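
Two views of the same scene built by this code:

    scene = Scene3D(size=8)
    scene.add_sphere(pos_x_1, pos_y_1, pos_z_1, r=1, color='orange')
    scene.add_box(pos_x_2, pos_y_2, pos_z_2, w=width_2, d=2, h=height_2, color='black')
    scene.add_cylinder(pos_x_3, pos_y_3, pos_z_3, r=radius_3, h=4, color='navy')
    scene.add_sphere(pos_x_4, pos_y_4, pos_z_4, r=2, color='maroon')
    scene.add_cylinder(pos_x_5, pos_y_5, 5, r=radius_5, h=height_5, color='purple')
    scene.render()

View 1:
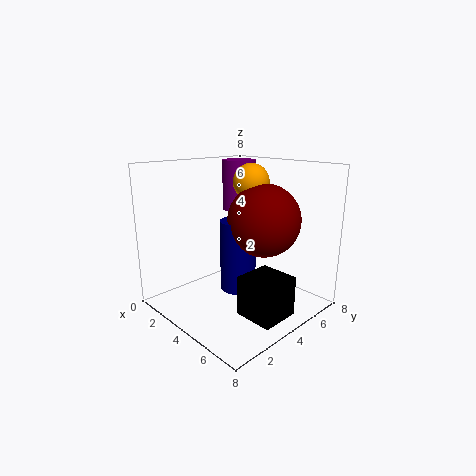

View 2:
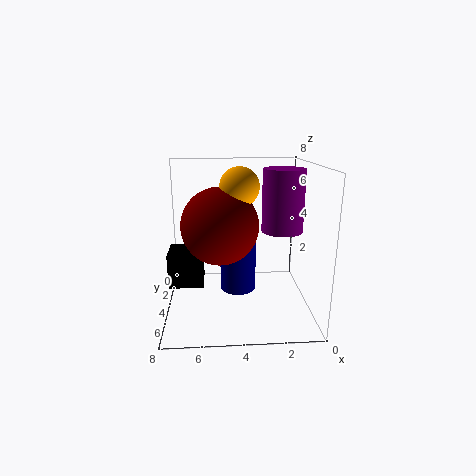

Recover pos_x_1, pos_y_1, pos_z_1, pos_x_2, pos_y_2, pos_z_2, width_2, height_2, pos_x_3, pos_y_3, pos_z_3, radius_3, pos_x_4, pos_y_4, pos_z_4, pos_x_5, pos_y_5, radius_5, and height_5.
pos_x_1 = 4
pos_y_1 = 5
pos_z_1 = 7
pos_x_2 = 6
pos_y_2 = 2
pos_z_2 = 1
width_2 = 2
height_2 = 2
pos_x_3 = 4
pos_y_3 = 4
pos_z_3 = 1
radius_3 = 1
pos_x_4 = 5
pos_y_4 = 5
pos_z_4 = 5
pos_x_5 = 2
pos_y_5 = 6
radius_5 = 1
height_5 = 3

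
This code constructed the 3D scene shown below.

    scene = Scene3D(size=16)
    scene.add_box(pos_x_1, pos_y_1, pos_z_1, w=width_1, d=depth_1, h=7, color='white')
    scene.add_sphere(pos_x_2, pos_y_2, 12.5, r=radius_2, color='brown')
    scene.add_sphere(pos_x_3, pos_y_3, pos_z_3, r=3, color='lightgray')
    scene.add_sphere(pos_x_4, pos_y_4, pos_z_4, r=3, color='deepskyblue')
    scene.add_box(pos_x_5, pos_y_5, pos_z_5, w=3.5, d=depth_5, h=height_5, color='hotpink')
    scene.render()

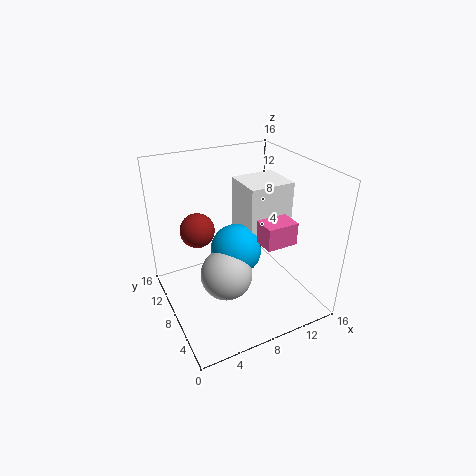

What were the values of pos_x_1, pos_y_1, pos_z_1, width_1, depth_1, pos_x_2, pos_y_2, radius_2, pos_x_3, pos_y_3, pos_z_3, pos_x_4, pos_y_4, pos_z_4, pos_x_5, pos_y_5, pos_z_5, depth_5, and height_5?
pos_x_1 = 10, pos_y_1 = 8.5, pos_z_1 = 6, width_1 = 5.5, depth_1 = 5, pos_x_2 = 2, pos_y_2 = 4, radius_2 = 1.5, pos_x_3 = 6.5, pos_y_3 = 8, pos_z_3 = 3.5, pos_x_4 = 8.5, pos_y_4 = 9.5, pos_z_4 = 5.5, pos_x_5 = 9.5, pos_y_5 = 4, pos_z_5 = 8, depth_5 = 2.5, height_5 = 2.5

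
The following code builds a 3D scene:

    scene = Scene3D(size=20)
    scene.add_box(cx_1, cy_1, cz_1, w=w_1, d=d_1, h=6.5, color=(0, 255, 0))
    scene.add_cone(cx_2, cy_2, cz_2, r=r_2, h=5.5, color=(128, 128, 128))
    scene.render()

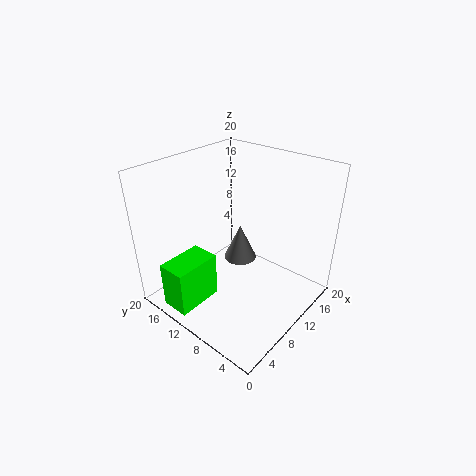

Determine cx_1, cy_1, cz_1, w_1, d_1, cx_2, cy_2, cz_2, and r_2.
cx_1 = 0.5, cy_1 = 11.5, cz_1 = 1.5, w_1 = 6.5, d_1 = 4, cx_2 = 13.5, cy_2 = 12.5, cz_2 = 4, r_2 = 2.5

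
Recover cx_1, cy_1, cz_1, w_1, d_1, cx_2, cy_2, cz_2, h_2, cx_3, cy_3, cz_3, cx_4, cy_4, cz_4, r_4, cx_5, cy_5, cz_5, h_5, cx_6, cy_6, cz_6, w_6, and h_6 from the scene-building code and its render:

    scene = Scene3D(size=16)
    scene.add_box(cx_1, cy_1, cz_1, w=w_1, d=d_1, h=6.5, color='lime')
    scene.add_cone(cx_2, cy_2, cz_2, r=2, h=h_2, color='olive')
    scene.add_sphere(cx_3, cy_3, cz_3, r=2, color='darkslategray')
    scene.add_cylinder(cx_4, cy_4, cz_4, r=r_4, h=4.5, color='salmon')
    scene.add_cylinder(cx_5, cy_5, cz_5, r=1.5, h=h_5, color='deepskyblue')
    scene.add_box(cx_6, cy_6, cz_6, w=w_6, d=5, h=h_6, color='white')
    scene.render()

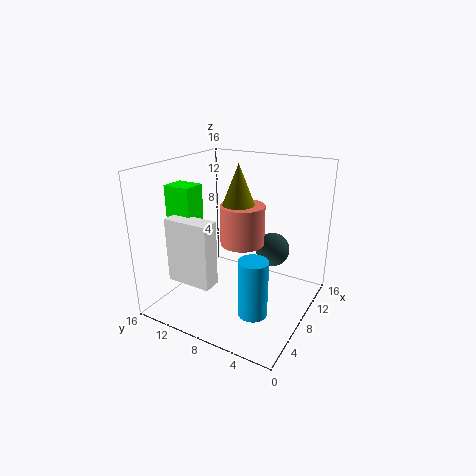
cx_1 = 4; cy_1 = 11.5; cz_1 = 7.5; w_1 = 2.5; d_1 = 3; cx_2 = 9; cy_2 = 8.5; cz_2 = 11; h_2 = 5; cx_3 = 12; cy_3 = 5.5; cz_3 = 5.5; cx_4 = 9; cy_4 = 8; cz_4 = 7; r_4 = 2.5; cx_5 = 4; cy_5 = 4; cz_5 = 2; h_5 = 6; cx_6 = 2.5; cy_6 = 8.5; cz_6 = 4; w_6 = 2; h_6 = 7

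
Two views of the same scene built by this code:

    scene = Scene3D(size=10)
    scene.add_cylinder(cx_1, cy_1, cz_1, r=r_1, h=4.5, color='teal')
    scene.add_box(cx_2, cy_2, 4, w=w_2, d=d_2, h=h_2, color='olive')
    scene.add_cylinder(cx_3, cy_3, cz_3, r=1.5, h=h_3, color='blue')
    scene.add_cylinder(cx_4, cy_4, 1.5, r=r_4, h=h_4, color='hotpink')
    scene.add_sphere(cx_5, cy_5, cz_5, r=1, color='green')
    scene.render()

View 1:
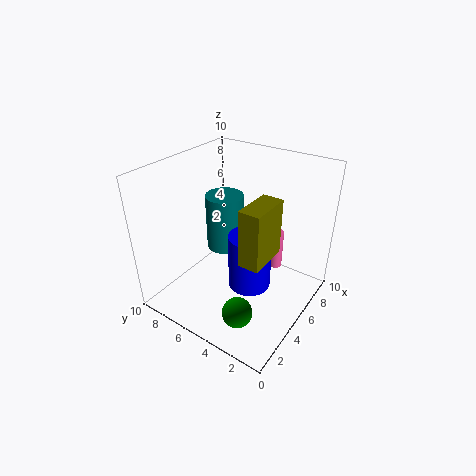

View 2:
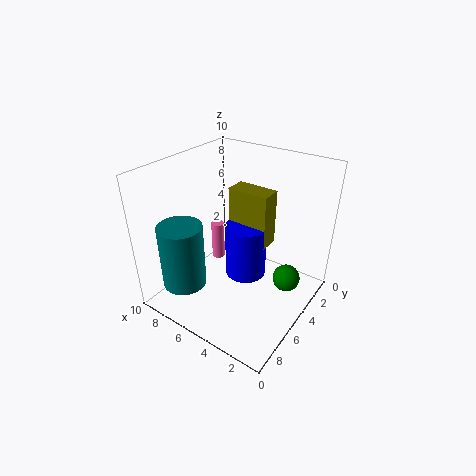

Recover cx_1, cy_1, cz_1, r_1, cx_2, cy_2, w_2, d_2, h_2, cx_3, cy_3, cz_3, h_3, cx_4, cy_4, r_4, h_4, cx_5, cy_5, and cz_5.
cx_1 = 7.5, cy_1 = 8, cz_1 = 2, r_1 = 1.5, cx_2 = 3.5, cy_2 = 2.5, w_2 = 3, d_2 = 1.5, h_2 = 4, cx_3 = 5, cy_3 = 4, cz_3 = 1.5, h_3 = 4, cx_4 = 8, cy_4 = 3.5, r_4 = 0.5, h_4 = 3, cx_5 = 2, cy_5 = 3, cz_5 = 1.5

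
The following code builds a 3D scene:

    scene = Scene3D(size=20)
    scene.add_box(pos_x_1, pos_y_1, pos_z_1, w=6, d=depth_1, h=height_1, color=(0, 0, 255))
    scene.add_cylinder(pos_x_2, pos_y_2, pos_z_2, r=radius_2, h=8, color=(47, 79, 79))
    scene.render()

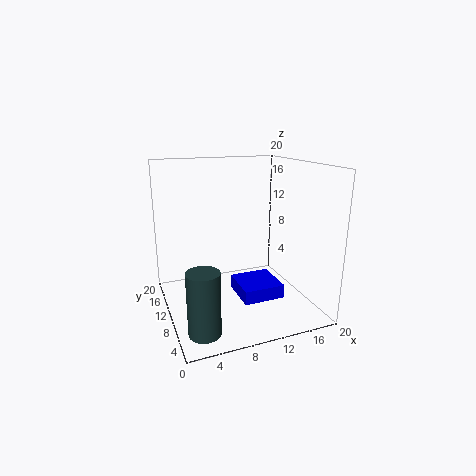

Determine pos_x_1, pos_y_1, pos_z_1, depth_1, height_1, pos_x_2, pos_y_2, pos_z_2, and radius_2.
pos_x_1 = 10, pos_y_1 = 7, pos_z_1 = 1, depth_1 = 6, height_1 = 2, pos_x_2 = 3, pos_y_2 = 3, pos_z_2 = 1, radius_2 = 2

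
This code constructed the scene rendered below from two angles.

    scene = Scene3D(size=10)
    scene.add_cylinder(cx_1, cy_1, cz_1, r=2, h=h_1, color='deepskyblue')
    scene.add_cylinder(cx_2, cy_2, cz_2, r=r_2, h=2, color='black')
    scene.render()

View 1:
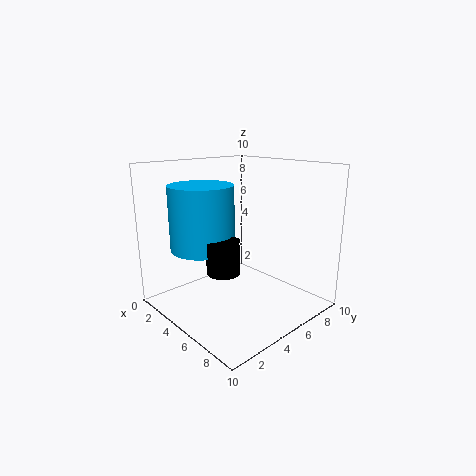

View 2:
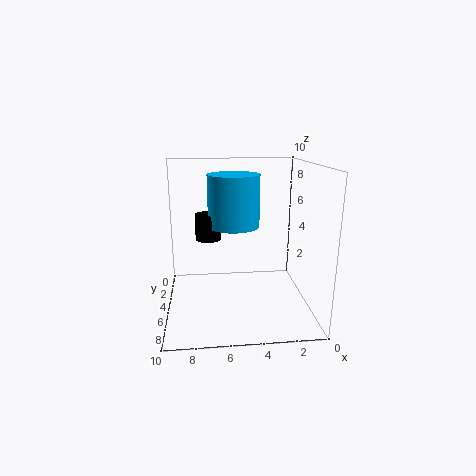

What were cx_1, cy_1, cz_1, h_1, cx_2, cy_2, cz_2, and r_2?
cx_1 = 5; cy_1 = 2; cz_1 = 5; h_1 = 4; cx_2 = 7; cy_2 = 2; cz_2 = 4; r_2 = 1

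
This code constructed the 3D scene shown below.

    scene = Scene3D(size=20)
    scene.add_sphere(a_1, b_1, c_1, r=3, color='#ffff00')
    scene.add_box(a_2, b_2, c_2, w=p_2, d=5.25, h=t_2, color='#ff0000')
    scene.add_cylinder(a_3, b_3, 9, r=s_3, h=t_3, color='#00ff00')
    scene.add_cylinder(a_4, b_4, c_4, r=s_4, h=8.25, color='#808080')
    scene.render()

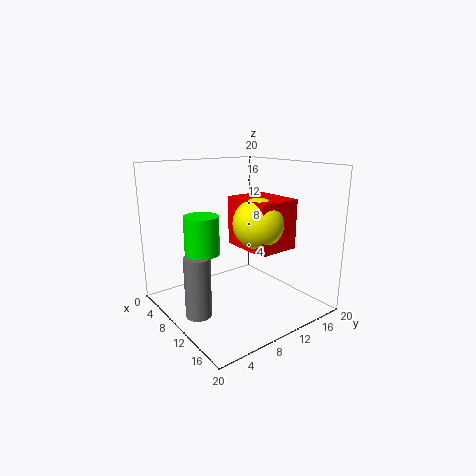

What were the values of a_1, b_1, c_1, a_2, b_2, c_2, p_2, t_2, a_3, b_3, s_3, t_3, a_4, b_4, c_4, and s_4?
a_1 = 16.25, b_1 = 8.25, c_1 = 13.75, a_2 = 12, b_2 = 7, c_2 = 10.5, p_2 = 6.5, t_2 = 6, a_3 = 10, b_3 = 4.25, s_3 = 2.25, t_3 = 5, a_4 = 10.25, b_4 = 3.25, c_4 = 0.5, s_4 = 1.75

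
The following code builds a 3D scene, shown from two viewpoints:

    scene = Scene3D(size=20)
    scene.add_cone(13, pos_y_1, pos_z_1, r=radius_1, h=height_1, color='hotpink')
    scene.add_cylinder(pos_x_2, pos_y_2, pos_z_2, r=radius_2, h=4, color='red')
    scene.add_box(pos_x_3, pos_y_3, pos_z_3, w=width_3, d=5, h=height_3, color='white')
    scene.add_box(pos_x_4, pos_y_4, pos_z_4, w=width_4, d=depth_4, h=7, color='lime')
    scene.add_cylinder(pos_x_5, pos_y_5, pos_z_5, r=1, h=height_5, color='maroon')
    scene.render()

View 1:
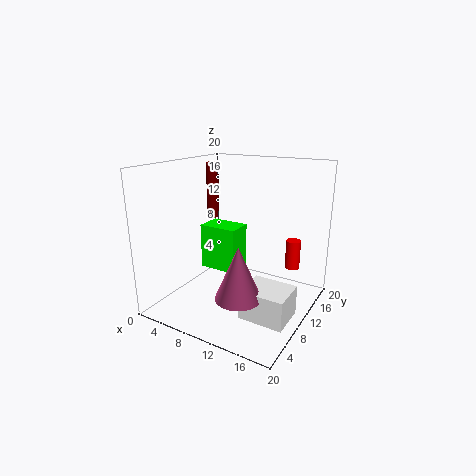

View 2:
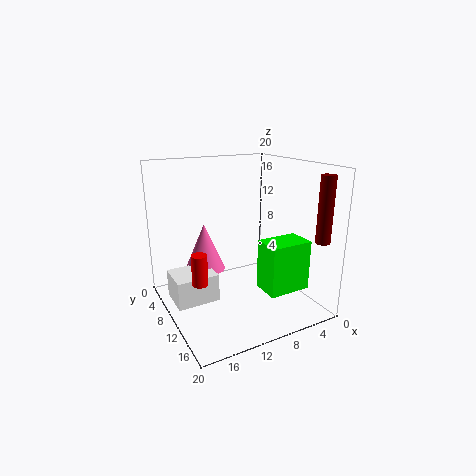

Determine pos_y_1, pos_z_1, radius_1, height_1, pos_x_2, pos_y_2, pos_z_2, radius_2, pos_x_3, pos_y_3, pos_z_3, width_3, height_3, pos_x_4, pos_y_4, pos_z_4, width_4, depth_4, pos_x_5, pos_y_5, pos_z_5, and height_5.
pos_y_1 = 5
pos_z_1 = 4
radius_1 = 3
height_1 = 7
pos_x_2 = 17
pos_y_2 = 13
pos_z_2 = 6
radius_2 = 1
pos_x_3 = 13
pos_y_3 = 5
pos_z_3 = 1
width_3 = 6
height_3 = 4
pos_x_4 = 2
pos_y_4 = 12
pos_z_4 = 3
width_4 = 6
depth_4 = 4
pos_x_5 = 1
pos_y_5 = 17
pos_z_5 = 10
height_5 = 9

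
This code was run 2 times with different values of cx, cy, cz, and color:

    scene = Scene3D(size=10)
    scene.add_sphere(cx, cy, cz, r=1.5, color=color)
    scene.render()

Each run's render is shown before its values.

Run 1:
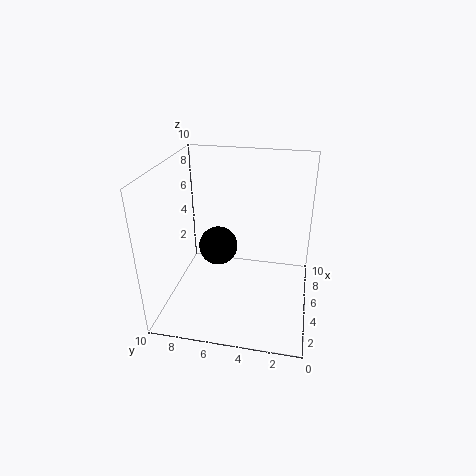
cx = 7
cy = 7
cz = 3
color = 'black'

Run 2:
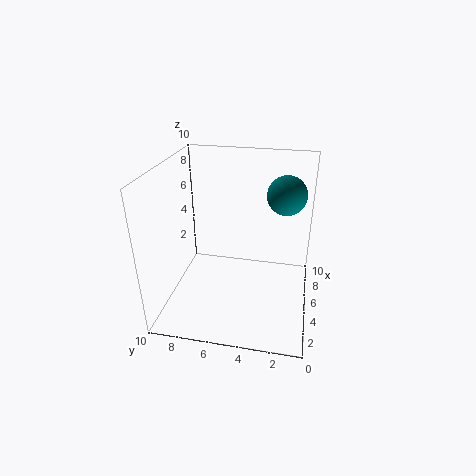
cx = 8.5
cy = 2
cz = 7
color = 'teal'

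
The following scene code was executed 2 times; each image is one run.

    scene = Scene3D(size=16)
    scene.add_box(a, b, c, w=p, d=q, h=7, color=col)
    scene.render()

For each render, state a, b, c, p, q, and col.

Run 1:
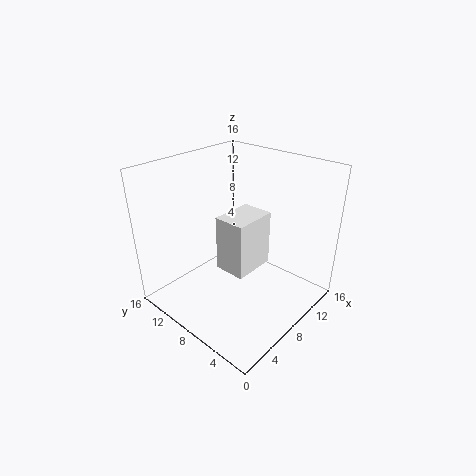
a = 8.5, b = 8, c = 2, p = 5.5, q = 4, col = 'white'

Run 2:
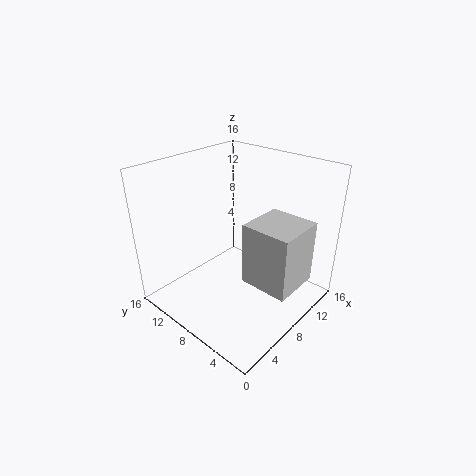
a = 7, b = 1, c = 3.5, p = 5.5, q = 5.5, col = 'lightgray'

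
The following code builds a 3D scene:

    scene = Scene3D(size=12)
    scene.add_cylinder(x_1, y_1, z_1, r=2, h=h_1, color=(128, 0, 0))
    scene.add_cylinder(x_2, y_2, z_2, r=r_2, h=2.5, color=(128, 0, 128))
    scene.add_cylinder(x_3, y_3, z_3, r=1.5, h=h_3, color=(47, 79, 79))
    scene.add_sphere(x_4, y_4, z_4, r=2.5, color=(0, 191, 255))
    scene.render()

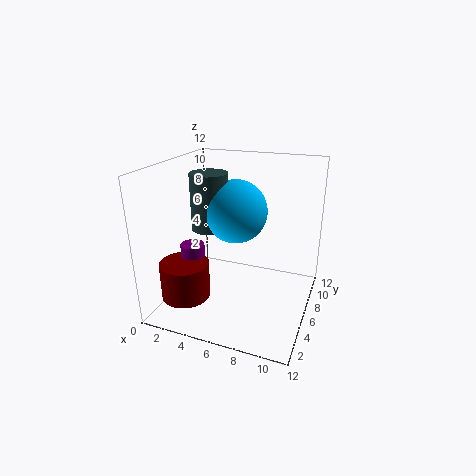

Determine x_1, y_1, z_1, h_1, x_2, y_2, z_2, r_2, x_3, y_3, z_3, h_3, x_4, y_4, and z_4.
x_1 = 2.5
y_1 = 3
z_1 = 1.5
h_1 = 3
x_2 = 2.5
y_2 = 4.5
z_2 = 3
r_2 = 1
x_3 = 4
y_3 = 5
z_3 = 7
h_3 = 4.5
x_4 = 6
y_4 = 5.5
z_4 = 8.5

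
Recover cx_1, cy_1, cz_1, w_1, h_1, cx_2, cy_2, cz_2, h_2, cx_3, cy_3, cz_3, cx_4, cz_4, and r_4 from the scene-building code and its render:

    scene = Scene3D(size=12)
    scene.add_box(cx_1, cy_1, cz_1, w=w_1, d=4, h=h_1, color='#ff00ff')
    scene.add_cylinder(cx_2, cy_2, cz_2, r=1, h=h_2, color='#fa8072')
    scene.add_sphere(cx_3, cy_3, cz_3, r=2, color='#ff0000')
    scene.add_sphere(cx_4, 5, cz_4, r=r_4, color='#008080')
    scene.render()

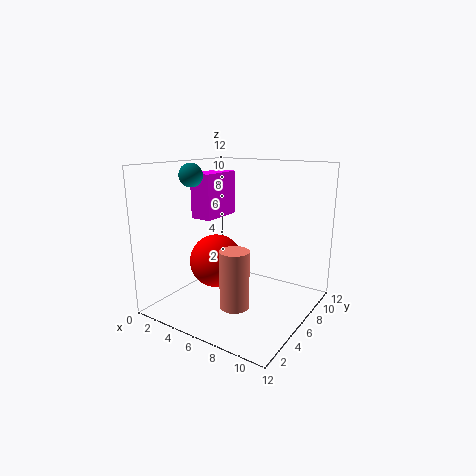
cx_1 = 1
cy_1 = 6
cz_1 = 7
w_1 = 2
h_1 = 4
cx_2 = 9
cy_2 = 1
cz_2 = 3
h_2 = 4
cx_3 = 6
cy_3 = 3
cz_3 = 5
cx_4 = 2
cz_4 = 11
r_4 = 1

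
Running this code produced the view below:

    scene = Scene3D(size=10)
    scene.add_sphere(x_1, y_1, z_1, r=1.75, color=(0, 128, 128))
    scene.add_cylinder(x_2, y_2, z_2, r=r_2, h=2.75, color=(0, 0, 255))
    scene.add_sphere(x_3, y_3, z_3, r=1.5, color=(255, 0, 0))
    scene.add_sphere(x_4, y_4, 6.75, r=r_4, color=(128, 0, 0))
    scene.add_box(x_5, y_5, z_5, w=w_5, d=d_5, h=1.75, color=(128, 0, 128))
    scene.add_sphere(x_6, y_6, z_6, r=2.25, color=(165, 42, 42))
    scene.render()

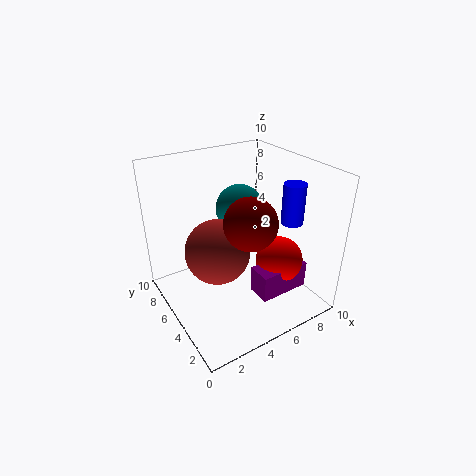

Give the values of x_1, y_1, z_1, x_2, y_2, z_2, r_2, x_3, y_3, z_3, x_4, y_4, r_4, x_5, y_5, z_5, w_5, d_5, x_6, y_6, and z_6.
x_1 = 6.25; y_1 = 6.75; z_1 = 6.25; x_2 = 8; y_2 = 3; z_2 = 6.25; r_2 = 0.75; x_3 = 6.25; y_3 = 2; z_3 = 4.5; x_4 = 5; y_4 = 3.5; r_4 = 1.75; x_5 = 4.25; y_5 = 0.75; z_5 = 2.75; w_5 = 3.25; d_5 = 1.5; x_6 = 3.5; y_6 = 5.25; z_6 = 4.25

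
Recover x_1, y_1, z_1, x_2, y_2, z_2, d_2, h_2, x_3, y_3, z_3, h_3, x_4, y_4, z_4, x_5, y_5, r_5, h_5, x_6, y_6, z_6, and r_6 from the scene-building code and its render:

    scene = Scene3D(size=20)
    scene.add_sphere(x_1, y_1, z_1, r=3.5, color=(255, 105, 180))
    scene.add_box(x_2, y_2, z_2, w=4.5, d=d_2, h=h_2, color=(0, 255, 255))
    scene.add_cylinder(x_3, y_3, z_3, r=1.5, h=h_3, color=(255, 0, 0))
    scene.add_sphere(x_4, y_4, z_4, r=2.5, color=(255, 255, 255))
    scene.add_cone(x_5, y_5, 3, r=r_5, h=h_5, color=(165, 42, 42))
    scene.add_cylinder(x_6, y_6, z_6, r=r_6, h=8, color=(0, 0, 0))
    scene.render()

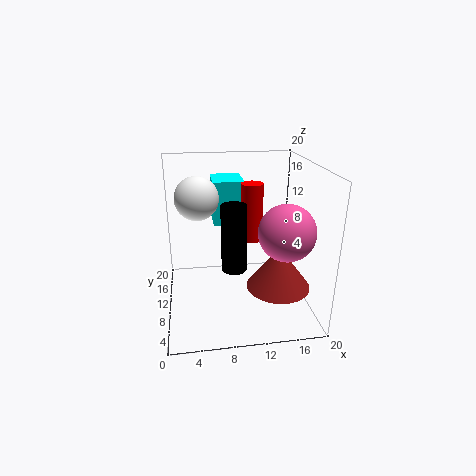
x_1 = 15; y_1 = 4; z_1 = 13; x_2 = 7; y_2 = 13.5; z_2 = 10.5; d_2 = 5.5; h_2 = 6.5; x_3 = 12; y_3 = 10.5; z_3 = 9.5; h_3 = 8; x_4 = 4.5; y_4 = 5; z_4 = 17.5; x_5 = 15.5; y_5 = 8; r_5 = 4.5; h_5 = 6; x_6 = 8.5; y_6 = 3.5; z_6 = 9; r_6 = 1.5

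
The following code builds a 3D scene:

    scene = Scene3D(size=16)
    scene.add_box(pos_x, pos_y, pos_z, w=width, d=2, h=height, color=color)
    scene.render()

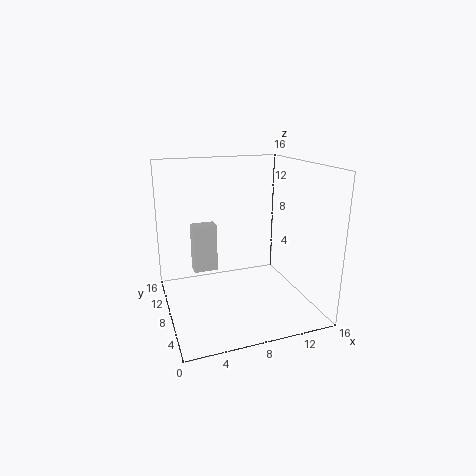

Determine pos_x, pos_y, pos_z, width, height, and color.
pos_x = 4
pos_y = 13
pos_z = 2
width = 3
height = 6
color = 'lightgray'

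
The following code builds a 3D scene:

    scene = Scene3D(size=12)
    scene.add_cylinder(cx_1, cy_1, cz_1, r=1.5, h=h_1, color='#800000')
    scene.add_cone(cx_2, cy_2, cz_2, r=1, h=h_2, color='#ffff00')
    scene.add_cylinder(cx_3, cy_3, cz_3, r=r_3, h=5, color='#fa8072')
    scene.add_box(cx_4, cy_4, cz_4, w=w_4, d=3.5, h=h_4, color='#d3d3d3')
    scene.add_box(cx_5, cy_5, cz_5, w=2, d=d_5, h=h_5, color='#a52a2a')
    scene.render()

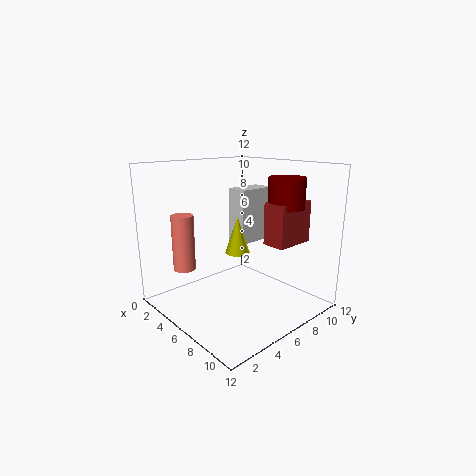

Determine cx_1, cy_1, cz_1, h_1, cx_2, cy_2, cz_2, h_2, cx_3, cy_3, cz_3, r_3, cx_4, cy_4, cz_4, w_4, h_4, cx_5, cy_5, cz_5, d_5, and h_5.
cx_1 = 8.5
cy_1 = 9
cz_1 = 8.5
h_1 = 2.5
cx_2 = 6.5
cy_2 = 5.5
cz_2 = 5
h_2 = 3
cx_3 = 1.5
cy_3 = 3.5
cz_3 = 2.5
r_3 = 1
cx_4 = 2.5
cy_4 = 8
cz_4 = 4.5
w_4 = 2
h_4 = 5
cx_5 = 7.5
cy_5 = 7.5
cz_5 = 5.5
d_5 = 3.5
h_5 = 3.5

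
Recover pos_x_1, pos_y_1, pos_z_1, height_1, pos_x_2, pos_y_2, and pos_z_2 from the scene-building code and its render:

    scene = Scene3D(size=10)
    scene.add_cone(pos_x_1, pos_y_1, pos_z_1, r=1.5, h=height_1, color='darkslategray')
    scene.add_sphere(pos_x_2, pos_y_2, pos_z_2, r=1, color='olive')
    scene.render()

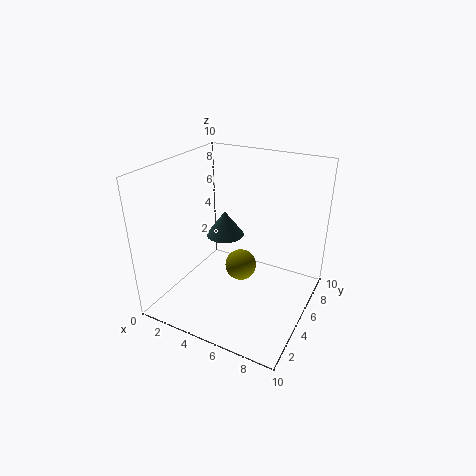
pos_x_1 = 2.5, pos_y_1 = 7.5, pos_z_1 = 3.5, height_1 = 2, pos_x_2 = 6, pos_y_2 = 3.5, pos_z_2 = 4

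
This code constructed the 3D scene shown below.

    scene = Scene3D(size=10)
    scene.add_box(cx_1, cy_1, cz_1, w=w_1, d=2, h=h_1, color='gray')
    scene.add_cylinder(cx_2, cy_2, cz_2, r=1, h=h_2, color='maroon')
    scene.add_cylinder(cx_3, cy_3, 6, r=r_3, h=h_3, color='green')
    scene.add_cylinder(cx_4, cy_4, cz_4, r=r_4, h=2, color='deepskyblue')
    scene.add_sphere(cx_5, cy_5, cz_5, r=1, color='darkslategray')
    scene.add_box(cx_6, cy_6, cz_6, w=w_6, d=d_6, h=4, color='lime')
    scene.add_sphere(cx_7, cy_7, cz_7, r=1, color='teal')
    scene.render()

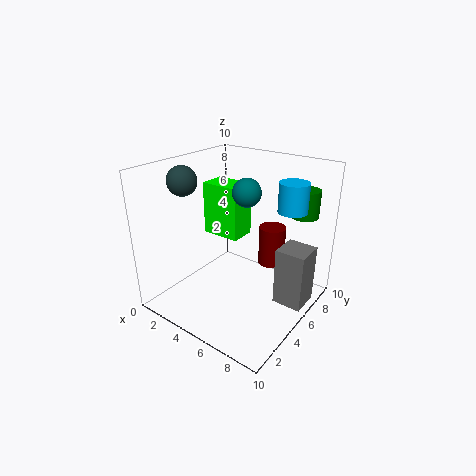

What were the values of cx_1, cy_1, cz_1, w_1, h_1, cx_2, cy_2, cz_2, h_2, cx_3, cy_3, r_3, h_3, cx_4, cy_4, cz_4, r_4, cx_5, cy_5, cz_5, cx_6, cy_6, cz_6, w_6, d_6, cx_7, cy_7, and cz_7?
cx_1 = 8, cy_1 = 5, cz_1 = 1, w_1 = 2, h_1 = 4, cx_2 = 6, cy_2 = 8, cz_2 = 2, h_2 = 3, cx_3 = 8, cy_3 = 9, r_3 = 1, h_3 = 2, cx_4 = 8, cy_4 = 7, cz_4 = 7, r_4 = 1, cx_5 = 2, cy_5 = 3, cz_5 = 9, cx_6 = 1, cy_6 = 6, cz_6 = 4, w_6 = 3, d_6 = 2, cx_7 = 5, cy_7 = 6, cz_7 = 8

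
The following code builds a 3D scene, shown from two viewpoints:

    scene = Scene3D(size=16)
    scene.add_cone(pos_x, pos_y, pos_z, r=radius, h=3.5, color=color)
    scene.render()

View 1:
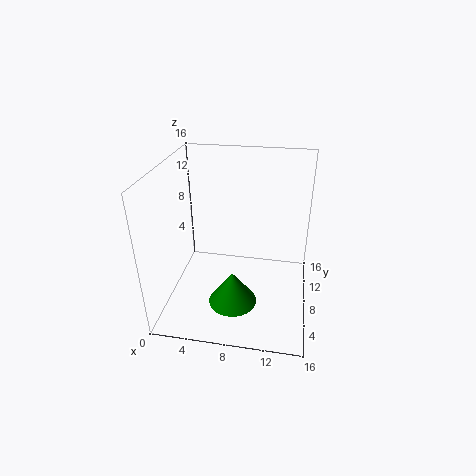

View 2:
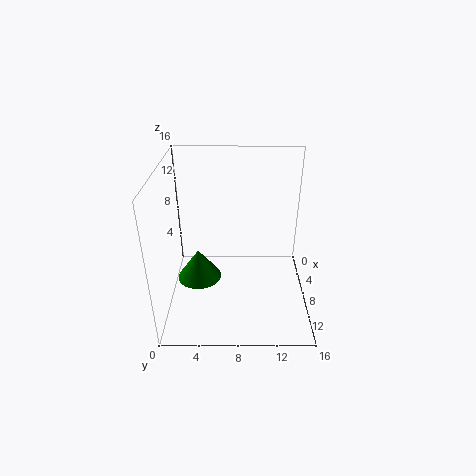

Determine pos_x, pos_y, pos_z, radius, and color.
pos_x = 8.25, pos_y = 3.5, pos_z = 3, radius = 2.5, color = 'green'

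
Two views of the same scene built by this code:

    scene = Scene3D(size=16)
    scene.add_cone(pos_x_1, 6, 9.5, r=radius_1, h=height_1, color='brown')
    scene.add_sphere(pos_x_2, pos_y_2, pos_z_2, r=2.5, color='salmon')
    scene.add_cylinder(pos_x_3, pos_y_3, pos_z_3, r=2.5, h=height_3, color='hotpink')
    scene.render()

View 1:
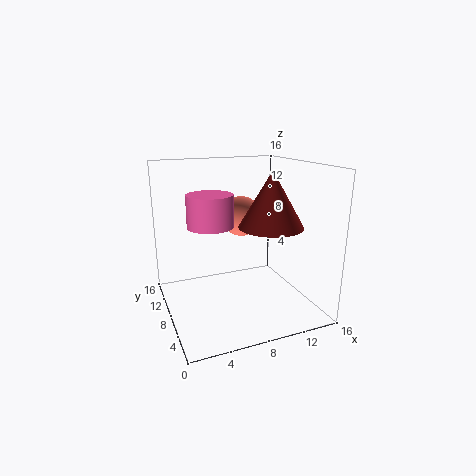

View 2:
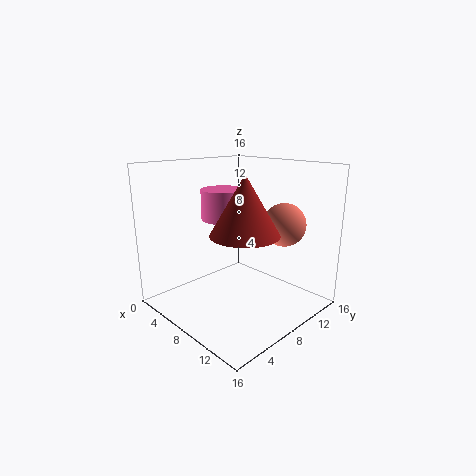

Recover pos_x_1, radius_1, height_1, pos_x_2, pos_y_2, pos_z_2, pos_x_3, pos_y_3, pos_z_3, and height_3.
pos_x_1 = 11; radius_1 = 3.5; height_1 = 6; pos_x_2 = 10.5; pos_y_2 = 13; pos_z_2 = 9; pos_x_3 = 5; pos_y_3 = 8.5; pos_z_3 = 9.5; height_3 = 3.5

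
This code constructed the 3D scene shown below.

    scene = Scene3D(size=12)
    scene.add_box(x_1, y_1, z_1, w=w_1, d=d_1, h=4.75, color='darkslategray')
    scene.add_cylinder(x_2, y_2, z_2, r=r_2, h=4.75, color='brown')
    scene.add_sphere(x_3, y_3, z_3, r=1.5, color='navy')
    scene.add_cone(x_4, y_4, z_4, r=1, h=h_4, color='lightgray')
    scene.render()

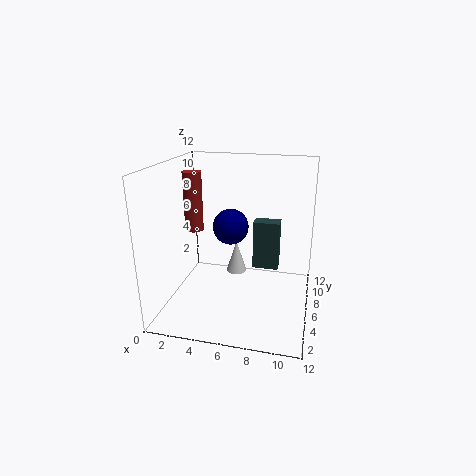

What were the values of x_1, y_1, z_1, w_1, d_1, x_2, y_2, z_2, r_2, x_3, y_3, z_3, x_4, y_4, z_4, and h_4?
x_1 = 6.5; y_1 = 10; z_1 = 1.25; w_1 = 2.5; d_1 = 1.5; x_2 = 2.5; y_2 = 5.25; z_2 = 6.75; r_2 = 0.75; x_3 = 5.25; y_3 = 6.5; z_3 = 6.75; x_4 = 4.75; y_4 = 10.5; z_4 = 0.5; h_4 = 3.25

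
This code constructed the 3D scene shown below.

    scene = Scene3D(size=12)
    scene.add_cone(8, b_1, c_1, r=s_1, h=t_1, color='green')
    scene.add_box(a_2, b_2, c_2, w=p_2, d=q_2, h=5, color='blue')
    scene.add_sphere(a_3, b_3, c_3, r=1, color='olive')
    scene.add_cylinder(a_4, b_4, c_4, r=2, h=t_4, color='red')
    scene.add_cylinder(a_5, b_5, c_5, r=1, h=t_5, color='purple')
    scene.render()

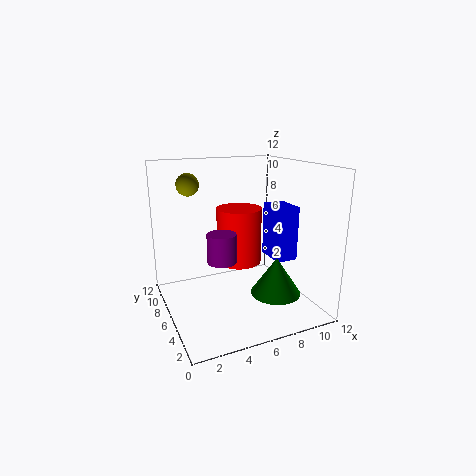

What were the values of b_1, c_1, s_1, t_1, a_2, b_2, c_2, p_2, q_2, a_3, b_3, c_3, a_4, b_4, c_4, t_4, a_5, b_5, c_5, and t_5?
b_1 = 3
c_1 = 2
s_1 = 2
t_1 = 3
a_2 = 10
b_2 = 6
c_2 = 3
p_2 = 2
q_2 = 3
a_3 = 3
b_3 = 10
c_3 = 10
a_4 = 7
b_4 = 8
c_4 = 3
t_4 = 5
a_5 = 3
b_5 = 2
c_5 = 6
t_5 = 2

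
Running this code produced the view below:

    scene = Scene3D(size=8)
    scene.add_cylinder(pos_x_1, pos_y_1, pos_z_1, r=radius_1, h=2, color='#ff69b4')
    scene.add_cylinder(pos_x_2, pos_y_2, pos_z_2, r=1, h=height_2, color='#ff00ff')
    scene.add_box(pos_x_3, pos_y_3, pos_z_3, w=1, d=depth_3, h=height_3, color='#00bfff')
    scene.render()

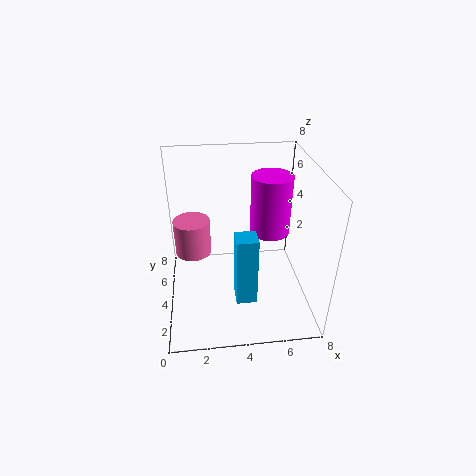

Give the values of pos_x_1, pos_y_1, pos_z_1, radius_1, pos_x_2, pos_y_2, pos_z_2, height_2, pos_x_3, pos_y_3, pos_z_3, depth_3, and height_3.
pos_x_1 = 1.5, pos_y_1 = 4.5, pos_z_1 = 3, radius_1 = 1, pos_x_2 = 5.5, pos_y_2 = 3, pos_z_2 = 5, height_2 = 3, pos_x_3 = 3.5, pos_y_3 = 0.5, pos_z_3 = 2.5, depth_3 = 1, height_3 = 3.5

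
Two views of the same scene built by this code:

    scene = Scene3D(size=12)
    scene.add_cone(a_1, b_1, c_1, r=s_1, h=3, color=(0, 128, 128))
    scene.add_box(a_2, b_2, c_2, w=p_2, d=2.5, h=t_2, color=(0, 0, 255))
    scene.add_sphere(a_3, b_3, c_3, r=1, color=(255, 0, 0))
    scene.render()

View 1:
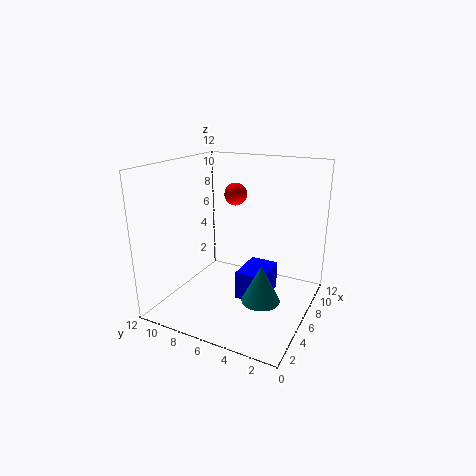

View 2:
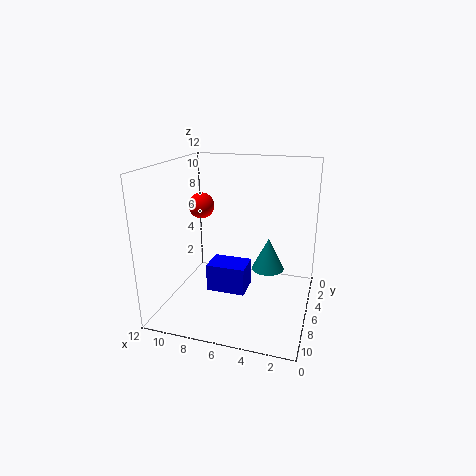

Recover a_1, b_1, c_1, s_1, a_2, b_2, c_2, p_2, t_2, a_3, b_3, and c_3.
a_1 = 4
b_1 = 3
c_1 = 2
s_1 = 1.5
a_2 = 5.5
b_2 = 3.5
c_2 = 0.5
p_2 = 3.5
t_2 = 2.5
a_3 = 8.5
b_3 = 7.5
c_3 = 9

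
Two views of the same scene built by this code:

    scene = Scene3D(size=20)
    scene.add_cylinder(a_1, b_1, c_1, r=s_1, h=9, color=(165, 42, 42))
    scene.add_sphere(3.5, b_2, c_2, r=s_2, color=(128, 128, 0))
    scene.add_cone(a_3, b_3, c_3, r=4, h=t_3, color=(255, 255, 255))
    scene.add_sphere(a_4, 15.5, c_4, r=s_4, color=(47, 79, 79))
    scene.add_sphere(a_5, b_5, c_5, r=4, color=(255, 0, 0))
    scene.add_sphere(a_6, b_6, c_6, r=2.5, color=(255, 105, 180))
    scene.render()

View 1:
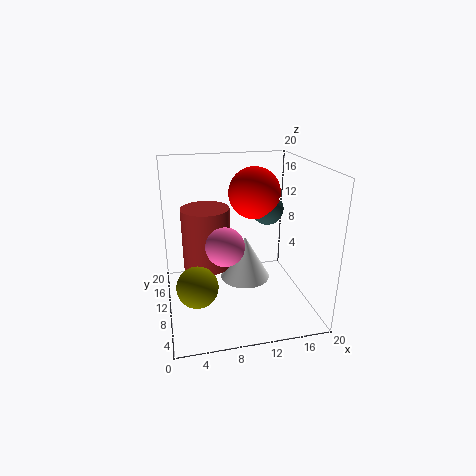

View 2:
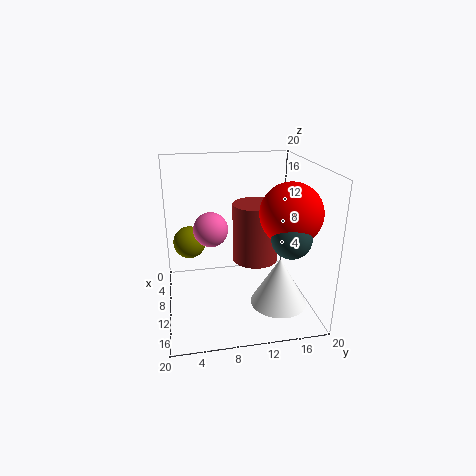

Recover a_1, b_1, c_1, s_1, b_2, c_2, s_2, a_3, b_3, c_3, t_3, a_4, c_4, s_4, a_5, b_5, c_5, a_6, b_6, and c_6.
a_1 = 6
b_1 = 13.5
c_1 = 4.5
s_1 = 3.5
b_2 = 3.5
c_2 = 7
s_2 = 2.5
a_3 = 12.5
b_3 = 15.5
c_3 = 0.5
t_3 = 7
a_4 = 16
c_4 = 12
s_4 = 2.5
a_5 = 14
b_5 = 16
c_5 = 14.5
a_6 = 7.5
b_6 = 6.5
c_6 = 10.5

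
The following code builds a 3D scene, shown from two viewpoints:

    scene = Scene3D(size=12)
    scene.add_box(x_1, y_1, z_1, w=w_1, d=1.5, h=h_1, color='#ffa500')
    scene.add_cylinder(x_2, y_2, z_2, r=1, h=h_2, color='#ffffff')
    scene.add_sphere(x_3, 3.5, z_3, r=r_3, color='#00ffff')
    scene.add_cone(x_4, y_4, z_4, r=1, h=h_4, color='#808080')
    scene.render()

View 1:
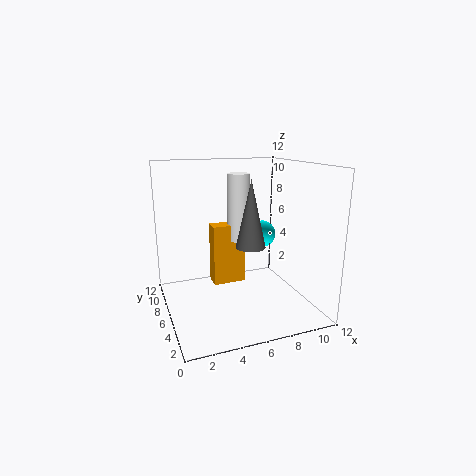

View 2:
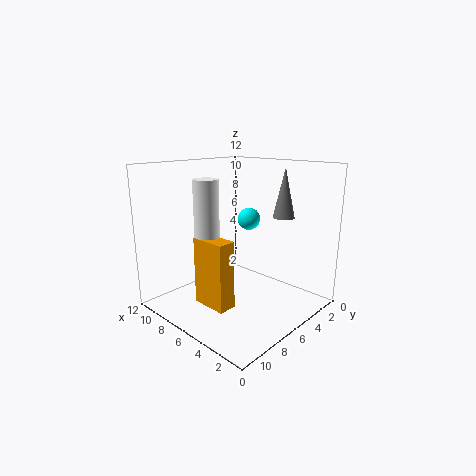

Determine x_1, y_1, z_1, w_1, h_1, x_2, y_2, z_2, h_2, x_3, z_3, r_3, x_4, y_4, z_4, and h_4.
x_1 = 4.5
y_1 = 8
z_1 = 1
w_1 = 3
h_1 = 5.5
x_2 = 7
y_2 = 8.5
z_2 = 5
h_2 = 6
x_3 = 7
z_3 = 7
r_3 = 1
x_4 = 5
y_4 = 1
z_4 = 7
h_4 = 4.5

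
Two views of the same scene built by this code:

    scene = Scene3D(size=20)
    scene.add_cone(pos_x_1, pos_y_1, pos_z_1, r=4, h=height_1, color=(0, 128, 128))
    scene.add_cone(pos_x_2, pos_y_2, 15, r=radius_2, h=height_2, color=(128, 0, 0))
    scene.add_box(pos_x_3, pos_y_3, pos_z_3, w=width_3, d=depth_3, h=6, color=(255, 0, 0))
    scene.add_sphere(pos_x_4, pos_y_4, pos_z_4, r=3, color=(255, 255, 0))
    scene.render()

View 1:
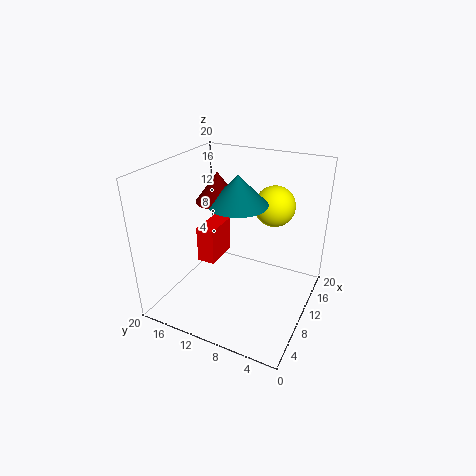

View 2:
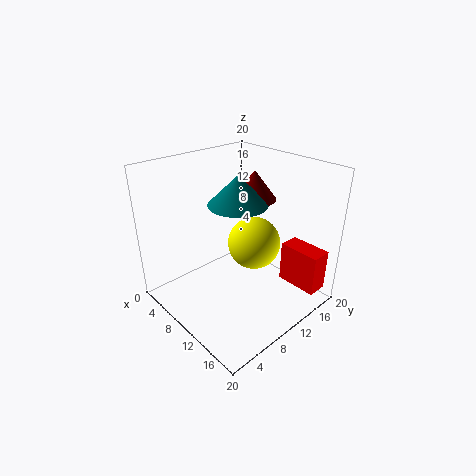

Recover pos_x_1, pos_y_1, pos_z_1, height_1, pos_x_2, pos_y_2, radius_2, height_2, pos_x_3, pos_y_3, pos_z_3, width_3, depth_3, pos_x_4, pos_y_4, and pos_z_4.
pos_x_1 = 10, pos_y_1 = 10, pos_z_1 = 15, height_1 = 4, pos_x_2 = 10, pos_y_2 = 13, radius_2 = 3, height_2 = 4, pos_x_3 = 13, pos_y_3 = 16, pos_z_3 = 2, width_3 = 6, depth_3 = 3, pos_x_4 = 16, pos_y_4 = 7, pos_z_4 = 13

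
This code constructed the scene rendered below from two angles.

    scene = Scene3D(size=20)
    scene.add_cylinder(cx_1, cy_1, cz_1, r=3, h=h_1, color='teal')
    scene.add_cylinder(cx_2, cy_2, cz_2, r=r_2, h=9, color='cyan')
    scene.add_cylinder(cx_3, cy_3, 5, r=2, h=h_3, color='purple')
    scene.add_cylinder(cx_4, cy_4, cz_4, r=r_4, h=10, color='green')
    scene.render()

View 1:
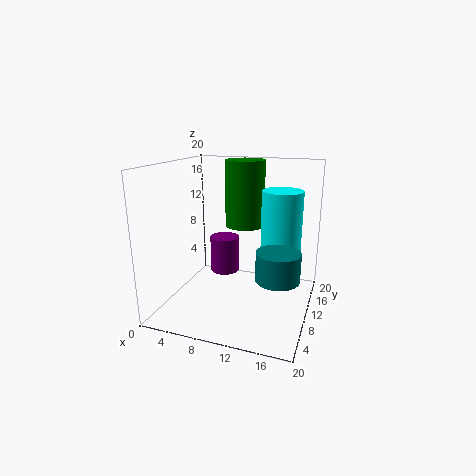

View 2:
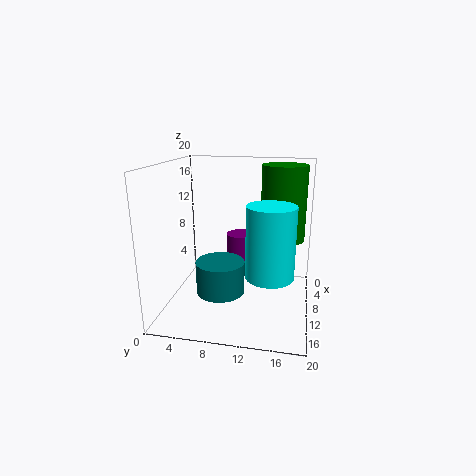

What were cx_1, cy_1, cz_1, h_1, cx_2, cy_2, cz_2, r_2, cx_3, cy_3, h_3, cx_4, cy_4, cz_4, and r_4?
cx_1 = 16; cy_1 = 9; cz_1 = 5; h_1 = 4; cx_2 = 15; cy_2 = 15; cz_2 = 7; r_2 = 3; cx_3 = 8; cy_3 = 10; h_3 = 5; cx_4 = 9; cy_4 = 16; cz_4 = 10; r_4 = 3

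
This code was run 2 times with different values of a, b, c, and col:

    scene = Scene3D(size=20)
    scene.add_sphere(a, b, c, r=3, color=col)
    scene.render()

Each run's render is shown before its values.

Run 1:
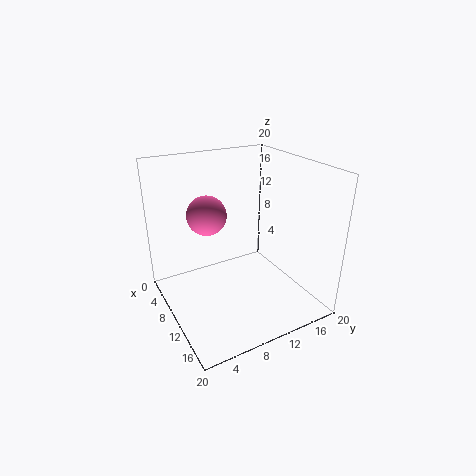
a = 4, b = 8, c = 11.5, col = 'hotpink'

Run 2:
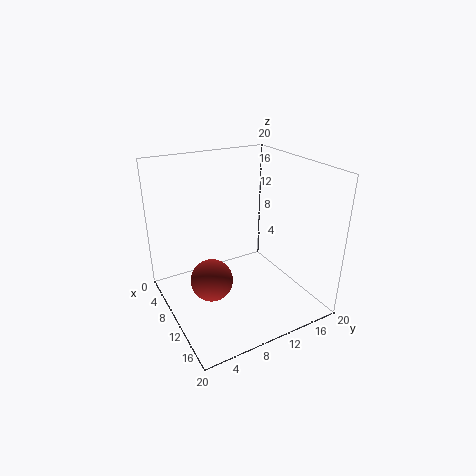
a = 9.5, b = 6, c = 4, col = 'brown'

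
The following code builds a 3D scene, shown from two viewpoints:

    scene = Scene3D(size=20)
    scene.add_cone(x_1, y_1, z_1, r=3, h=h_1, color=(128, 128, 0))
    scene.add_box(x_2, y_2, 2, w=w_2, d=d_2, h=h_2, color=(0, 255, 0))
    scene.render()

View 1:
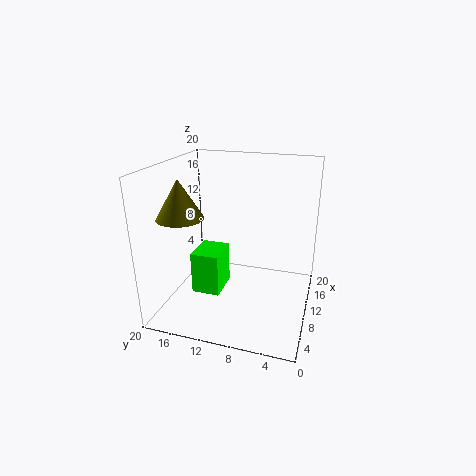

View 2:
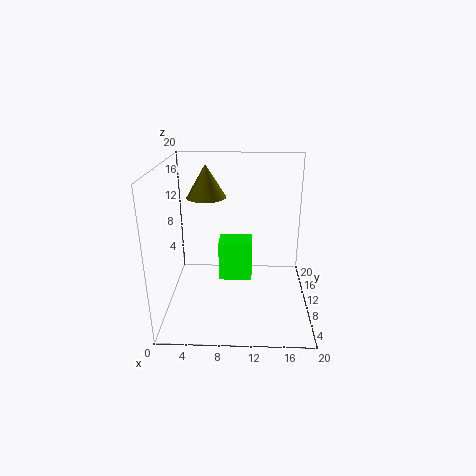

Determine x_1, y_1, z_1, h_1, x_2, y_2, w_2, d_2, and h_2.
x_1 = 5
y_1 = 16
z_1 = 14
h_1 = 5
x_2 = 7
y_2 = 12
w_2 = 5
d_2 = 4
h_2 = 6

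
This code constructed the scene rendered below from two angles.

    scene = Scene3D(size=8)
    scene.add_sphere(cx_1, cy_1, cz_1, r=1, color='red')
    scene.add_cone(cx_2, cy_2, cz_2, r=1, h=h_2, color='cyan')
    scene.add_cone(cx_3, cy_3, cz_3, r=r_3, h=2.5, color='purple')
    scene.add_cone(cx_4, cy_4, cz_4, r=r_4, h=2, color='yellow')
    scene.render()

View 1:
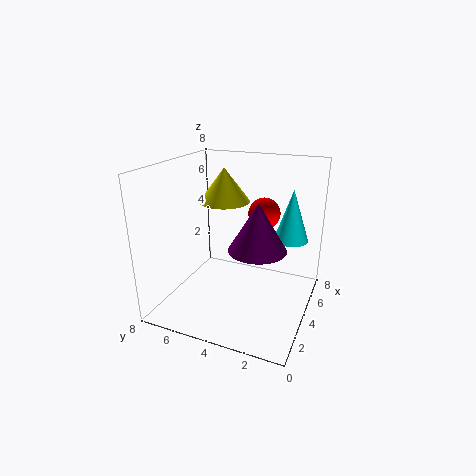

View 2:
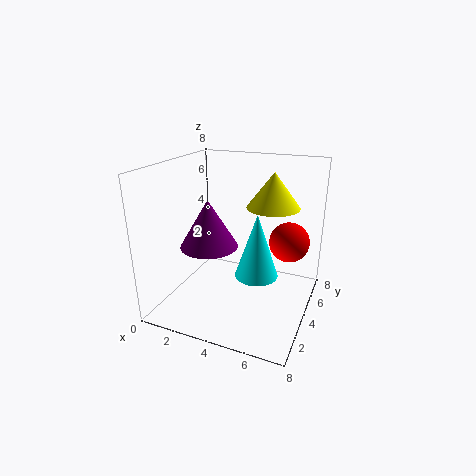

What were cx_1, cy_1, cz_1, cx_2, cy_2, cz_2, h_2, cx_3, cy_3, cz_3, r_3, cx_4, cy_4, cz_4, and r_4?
cx_1 = 7; cy_1 = 3.5; cz_1 = 4.5; cx_2 = 6; cy_2 = 1.5; cz_2 = 3.5; h_2 = 3; cx_3 = 3; cy_3 = 2.5; cz_3 = 4; r_3 = 1.5; cx_4 = 5.5; cy_4 = 5.5; cz_4 = 5.5; r_4 = 1.5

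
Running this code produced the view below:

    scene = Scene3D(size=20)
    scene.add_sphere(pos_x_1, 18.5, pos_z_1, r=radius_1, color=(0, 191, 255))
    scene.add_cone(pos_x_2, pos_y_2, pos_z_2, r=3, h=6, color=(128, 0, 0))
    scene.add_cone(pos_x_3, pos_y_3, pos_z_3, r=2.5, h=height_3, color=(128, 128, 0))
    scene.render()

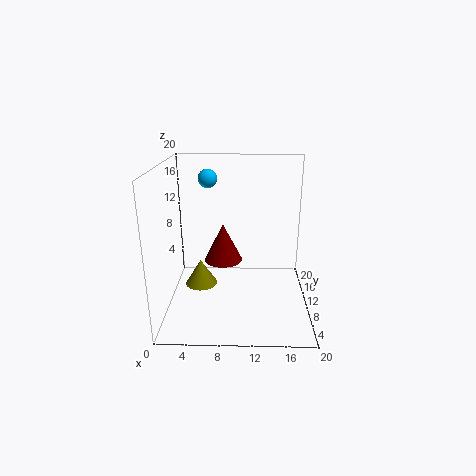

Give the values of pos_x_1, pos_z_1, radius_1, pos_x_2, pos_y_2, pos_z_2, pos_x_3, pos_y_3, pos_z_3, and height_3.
pos_x_1 = 5, pos_z_1 = 16.5, radius_1 = 1.5, pos_x_2 = 7.5, pos_y_2 = 15.5, pos_z_2 = 4, pos_x_3 = 4, pos_y_3 = 14, pos_z_3 = 0.5, height_3 = 4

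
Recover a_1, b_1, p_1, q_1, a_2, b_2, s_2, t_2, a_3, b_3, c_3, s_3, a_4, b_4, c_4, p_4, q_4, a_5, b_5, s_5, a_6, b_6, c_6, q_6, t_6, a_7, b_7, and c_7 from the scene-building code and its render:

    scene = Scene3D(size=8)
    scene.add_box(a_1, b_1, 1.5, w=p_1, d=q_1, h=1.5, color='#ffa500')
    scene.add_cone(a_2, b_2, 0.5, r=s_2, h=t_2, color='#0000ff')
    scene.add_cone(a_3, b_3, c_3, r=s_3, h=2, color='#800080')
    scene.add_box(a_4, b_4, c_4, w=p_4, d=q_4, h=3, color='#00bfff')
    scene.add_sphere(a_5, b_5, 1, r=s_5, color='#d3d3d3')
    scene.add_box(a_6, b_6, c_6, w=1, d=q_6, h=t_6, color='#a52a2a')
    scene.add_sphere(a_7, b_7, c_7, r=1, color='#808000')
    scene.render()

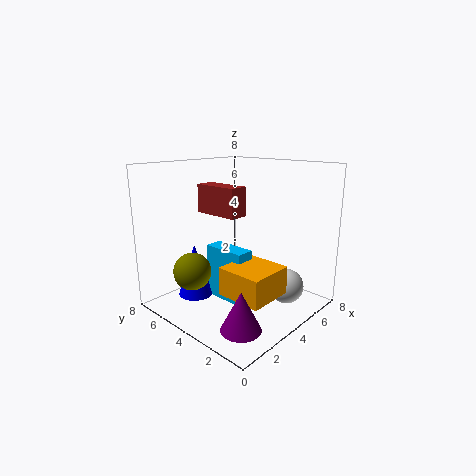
a_1 = 2
b_1 = 1
p_1 = 2.5
q_1 = 2.5
a_2 = 2.5
b_2 = 6
s_2 = 1
t_2 = 3
a_3 = 1.5
b_3 = 1.5
c_3 = 0.5
s_3 = 1
a_4 = 3
b_4 = 3
c_4 = 0.5
p_4 = 1
q_4 = 2.5
a_5 = 6
b_5 = 2
s_5 = 1
a_6 = 2.5
b_6 = 3
c_6 = 5.5
q_6 = 2.5
t_6 = 1.5
a_7 = 1.5
b_7 = 5
c_7 = 2.5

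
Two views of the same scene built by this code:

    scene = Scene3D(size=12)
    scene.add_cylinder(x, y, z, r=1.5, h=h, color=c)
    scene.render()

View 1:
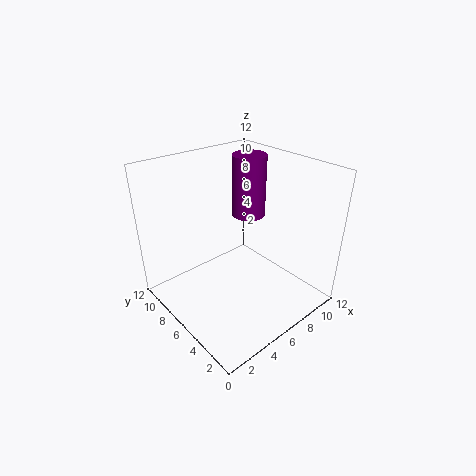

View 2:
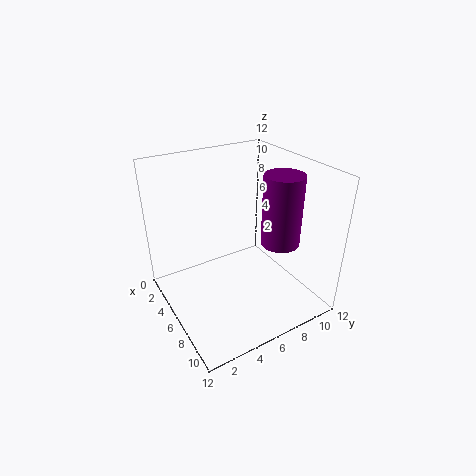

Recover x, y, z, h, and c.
x = 9; y = 8; z = 6.5; h = 5.5; c = 'purple'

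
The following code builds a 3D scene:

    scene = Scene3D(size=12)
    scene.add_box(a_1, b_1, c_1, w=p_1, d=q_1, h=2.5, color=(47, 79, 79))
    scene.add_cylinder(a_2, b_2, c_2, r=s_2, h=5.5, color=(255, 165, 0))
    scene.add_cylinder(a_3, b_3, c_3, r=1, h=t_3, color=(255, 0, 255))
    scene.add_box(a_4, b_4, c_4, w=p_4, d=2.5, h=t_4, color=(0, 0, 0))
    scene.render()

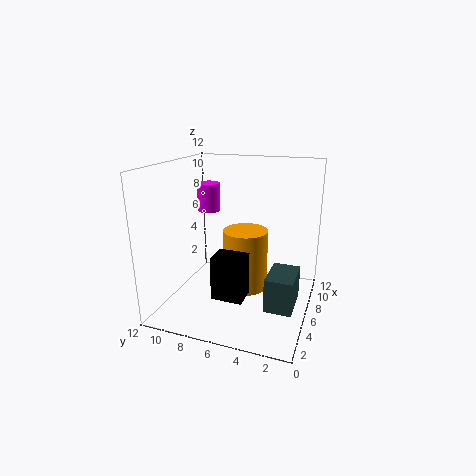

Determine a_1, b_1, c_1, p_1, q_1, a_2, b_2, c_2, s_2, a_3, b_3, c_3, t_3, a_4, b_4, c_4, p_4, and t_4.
a_1 = 1.5
b_1 = 0.5
c_1 = 2.5
p_1 = 3
q_1 = 2
a_2 = 8
b_2 = 6
c_2 = 0.5
s_2 = 2
a_3 = 8
b_3 = 9.5
c_3 = 7.5
t_3 = 2.5
a_4 = 2.5
b_4 = 4.5
c_4 = 2
p_4 = 2
t_4 = 3.5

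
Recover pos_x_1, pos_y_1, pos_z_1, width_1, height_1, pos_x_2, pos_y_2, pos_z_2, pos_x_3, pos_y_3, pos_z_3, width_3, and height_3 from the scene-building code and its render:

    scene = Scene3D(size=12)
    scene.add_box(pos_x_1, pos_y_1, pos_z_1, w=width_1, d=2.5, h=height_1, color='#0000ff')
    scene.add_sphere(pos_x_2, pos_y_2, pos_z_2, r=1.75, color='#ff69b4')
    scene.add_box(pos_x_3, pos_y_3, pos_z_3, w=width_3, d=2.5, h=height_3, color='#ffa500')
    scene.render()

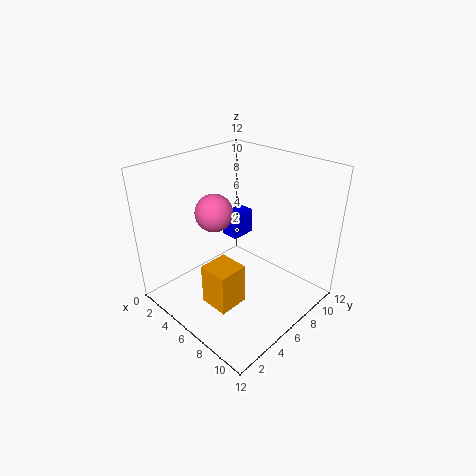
pos_x_1 = 0.75; pos_y_1 = 9.25; pos_z_1 = 3; width_1 = 1.75; height_1 = 2.5; pos_x_2 = 2.25; pos_y_2 = 6.75; pos_z_2 = 6.75; pos_x_3 = 5.25; pos_y_3 = 2.5; pos_z_3 = 1; width_3 = 2.5; height_3 = 3.5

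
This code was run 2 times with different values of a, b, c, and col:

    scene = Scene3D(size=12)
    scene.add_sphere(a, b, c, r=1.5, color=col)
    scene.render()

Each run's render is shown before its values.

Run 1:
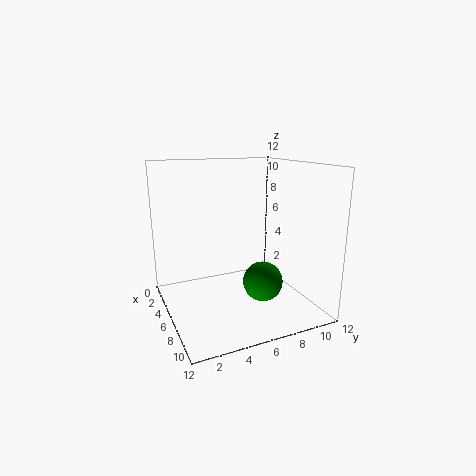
a = 9.5
b = 6.5
c = 3.5
col = 'green'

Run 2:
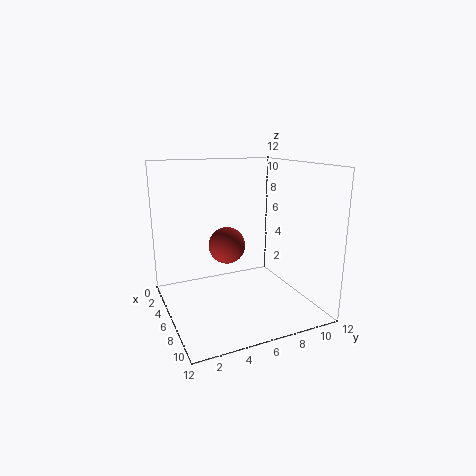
a = 6
b = 5
c = 5.5
col = 'brown'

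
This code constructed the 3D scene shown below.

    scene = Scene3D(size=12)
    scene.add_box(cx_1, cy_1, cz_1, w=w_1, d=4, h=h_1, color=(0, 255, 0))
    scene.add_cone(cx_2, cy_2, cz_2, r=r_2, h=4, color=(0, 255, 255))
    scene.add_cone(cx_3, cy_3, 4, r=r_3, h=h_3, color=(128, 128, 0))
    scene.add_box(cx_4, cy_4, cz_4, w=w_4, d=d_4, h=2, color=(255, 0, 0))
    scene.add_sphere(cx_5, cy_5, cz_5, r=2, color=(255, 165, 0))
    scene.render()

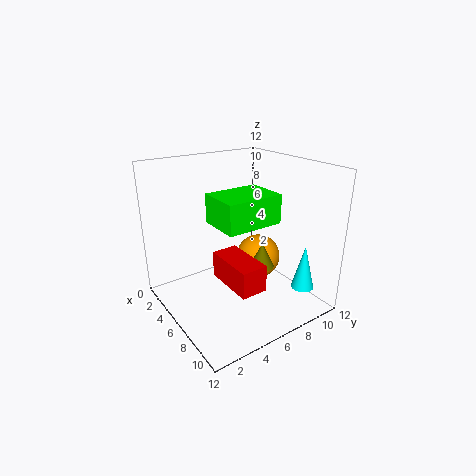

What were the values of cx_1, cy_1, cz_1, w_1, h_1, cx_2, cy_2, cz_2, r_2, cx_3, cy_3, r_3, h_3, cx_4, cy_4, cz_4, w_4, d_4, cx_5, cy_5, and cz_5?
cx_1 = 8
cy_1 = 2
cz_1 = 9
w_1 = 3
h_1 = 2
cx_2 = 9
cy_2 = 11
cz_2 = 1
r_2 = 1
cx_3 = 8
cy_3 = 7
r_3 = 1
h_3 = 2
cx_4 = 7
cy_4 = 3
cz_4 = 4
w_4 = 4
d_4 = 2
cx_5 = 5
cy_5 = 9
cz_5 = 3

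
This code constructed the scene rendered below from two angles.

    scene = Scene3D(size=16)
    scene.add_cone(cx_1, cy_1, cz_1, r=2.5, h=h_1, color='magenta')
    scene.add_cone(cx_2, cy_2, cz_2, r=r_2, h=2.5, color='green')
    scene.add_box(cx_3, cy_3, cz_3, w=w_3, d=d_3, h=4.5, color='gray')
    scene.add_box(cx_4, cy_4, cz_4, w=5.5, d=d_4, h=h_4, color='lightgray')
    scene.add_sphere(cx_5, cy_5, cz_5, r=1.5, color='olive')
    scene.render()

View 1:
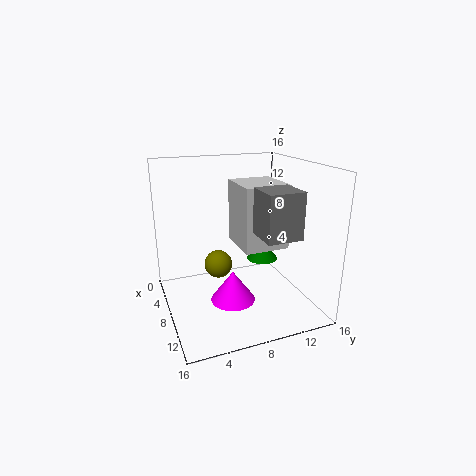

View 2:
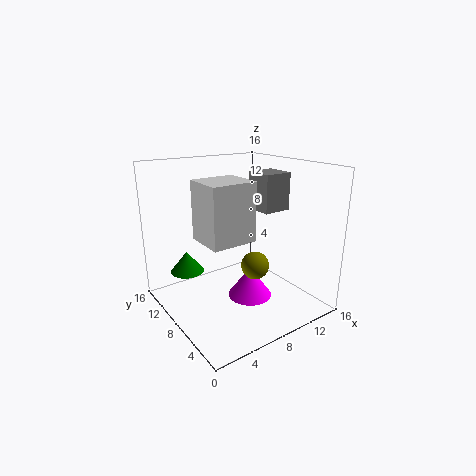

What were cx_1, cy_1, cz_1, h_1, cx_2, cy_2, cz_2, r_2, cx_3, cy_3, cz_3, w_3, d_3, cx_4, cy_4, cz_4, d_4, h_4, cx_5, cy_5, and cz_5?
cx_1 = 9; cy_1 = 7; cz_1 = 1; h_1 = 3.5; cx_2 = 4; cy_2 = 13; cz_2 = 3; r_2 = 2; cx_3 = 12; cy_3 = 8; cz_3 = 10; w_3 = 3.5; d_3 = 3.5; cx_4 = 5; cy_4 = 8; cz_4 = 7; d_4 = 5; h_4 = 7; cx_5 = 8.5; cy_5 = 5.5; cz_5 = 5.5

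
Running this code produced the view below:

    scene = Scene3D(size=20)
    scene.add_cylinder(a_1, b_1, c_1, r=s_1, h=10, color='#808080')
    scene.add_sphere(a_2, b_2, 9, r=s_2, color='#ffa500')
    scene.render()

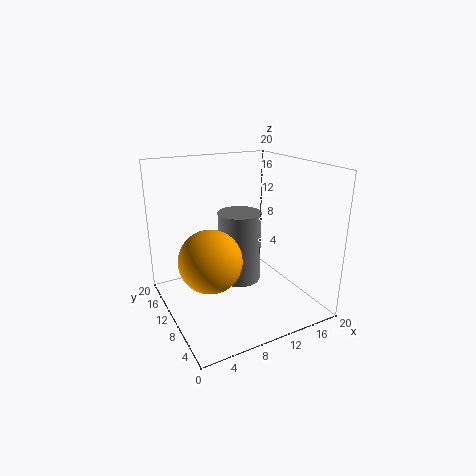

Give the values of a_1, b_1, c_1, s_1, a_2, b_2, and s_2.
a_1 = 10.5
b_1 = 10.5
c_1 = 3.5
s_1 = 3
a_2 = 4.5
b_2 = 7
s_2 = 4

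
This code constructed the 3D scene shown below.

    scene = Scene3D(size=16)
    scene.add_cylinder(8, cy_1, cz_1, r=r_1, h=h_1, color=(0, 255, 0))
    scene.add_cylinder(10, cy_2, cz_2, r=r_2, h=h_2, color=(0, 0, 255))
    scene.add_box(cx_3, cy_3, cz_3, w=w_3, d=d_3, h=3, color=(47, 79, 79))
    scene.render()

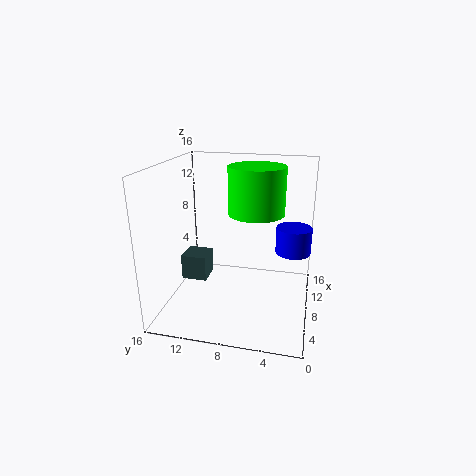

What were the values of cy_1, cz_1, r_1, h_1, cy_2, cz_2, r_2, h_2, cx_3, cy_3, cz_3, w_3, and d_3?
cy_1 = 6
cz_1 = 11
r_1 = 3
h_1 = 5
cy_2 = 2
cz_2 = 6
r_2 = 2
h_2 = 3
cx_3 = 8
cy_3 = 12
cz_3 = 2
w_3 = 3
d_3 = 3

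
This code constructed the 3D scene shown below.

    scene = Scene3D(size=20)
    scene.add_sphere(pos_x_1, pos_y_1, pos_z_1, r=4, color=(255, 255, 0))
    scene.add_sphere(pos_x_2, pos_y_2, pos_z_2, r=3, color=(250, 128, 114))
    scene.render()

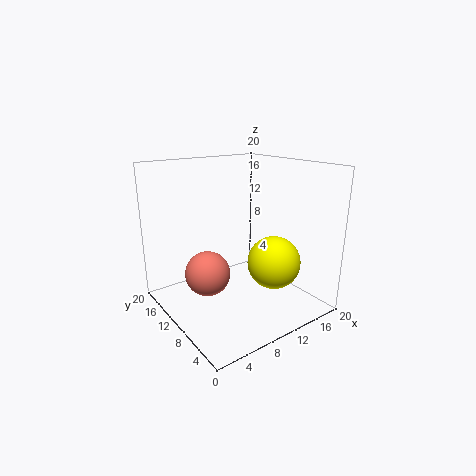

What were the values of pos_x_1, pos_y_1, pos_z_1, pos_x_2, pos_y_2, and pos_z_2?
pos_x_1 = 16; pos_y_1 = 9; pos_z_1 = 5; pos_x_2 = 5; pos_y_2 = 10; pos_z_2 = 6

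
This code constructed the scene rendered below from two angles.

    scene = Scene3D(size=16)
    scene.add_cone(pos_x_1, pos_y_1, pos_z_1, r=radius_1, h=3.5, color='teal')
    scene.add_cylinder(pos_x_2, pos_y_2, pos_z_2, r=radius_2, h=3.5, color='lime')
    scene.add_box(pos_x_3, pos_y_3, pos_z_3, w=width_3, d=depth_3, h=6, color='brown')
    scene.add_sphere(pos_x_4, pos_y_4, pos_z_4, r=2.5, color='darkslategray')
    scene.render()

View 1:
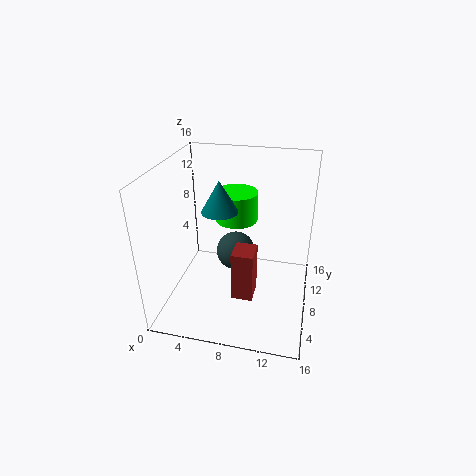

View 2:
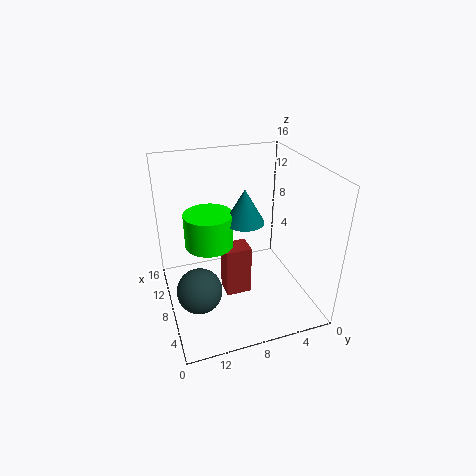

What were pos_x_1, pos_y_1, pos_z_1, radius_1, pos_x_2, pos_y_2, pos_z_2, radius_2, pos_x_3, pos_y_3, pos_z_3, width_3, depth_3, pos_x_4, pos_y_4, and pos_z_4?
pos_x_1 = 6
pos_y_1 = 8
pos_z_1 = 11
radius_1 = 2
pos_x_2 = 7
pos_y_2 = 11.5
pos_z_2 = 8.5
radius_2 = 2.5
pos_x_3 = 7.5
pos_y_3 = 6.5
pos_z_3 = 0.5
width_3 = 2.5
depth_3 = 3
pos_x_4 = 6.5
pos_y_4 = 13
pos_z_4 = 3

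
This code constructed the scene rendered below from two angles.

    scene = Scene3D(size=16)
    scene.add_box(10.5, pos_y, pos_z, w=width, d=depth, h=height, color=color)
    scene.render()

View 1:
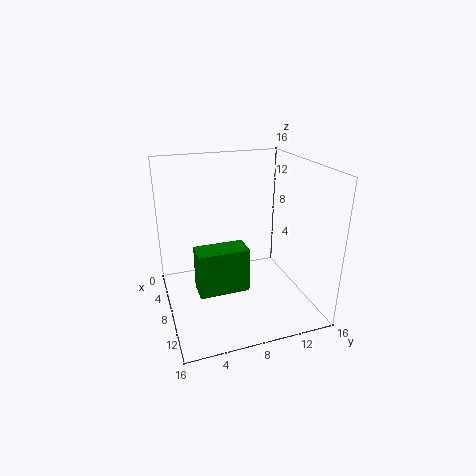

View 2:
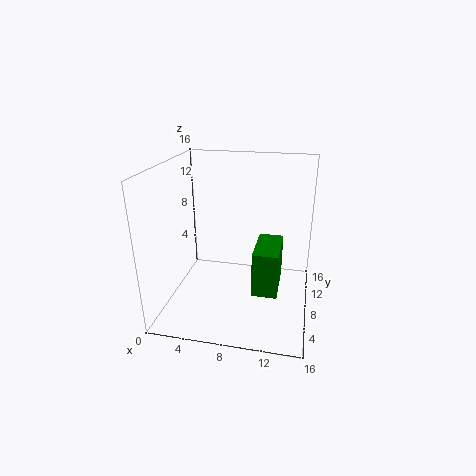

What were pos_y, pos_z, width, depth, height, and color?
pos_y = 2.5, pos_z = 4.5, width = 2.5, depth = 5, height = 4.5, color = 'green'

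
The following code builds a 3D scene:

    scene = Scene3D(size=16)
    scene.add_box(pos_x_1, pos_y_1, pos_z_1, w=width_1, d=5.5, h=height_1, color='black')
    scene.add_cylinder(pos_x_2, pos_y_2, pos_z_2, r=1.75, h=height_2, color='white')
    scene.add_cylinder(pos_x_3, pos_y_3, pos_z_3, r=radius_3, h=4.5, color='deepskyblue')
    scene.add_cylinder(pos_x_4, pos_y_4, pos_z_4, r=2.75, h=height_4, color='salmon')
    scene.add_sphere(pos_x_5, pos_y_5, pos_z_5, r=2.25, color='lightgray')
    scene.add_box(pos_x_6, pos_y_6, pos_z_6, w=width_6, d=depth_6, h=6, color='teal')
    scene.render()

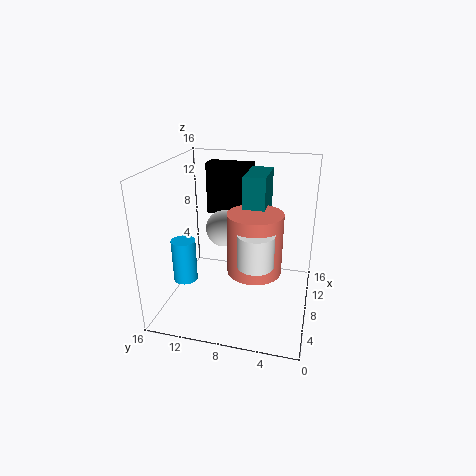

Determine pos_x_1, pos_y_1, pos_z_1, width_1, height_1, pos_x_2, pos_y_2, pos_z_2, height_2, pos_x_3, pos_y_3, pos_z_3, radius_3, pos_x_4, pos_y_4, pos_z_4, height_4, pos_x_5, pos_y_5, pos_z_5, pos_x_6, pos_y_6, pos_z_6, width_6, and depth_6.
pos_x_1 = 12.75
pos_y_1 = 7.75
pos_z_1 = 8.75
width_1 = 2.25
height_1 = 6.25
pos_x_2 = 3
pos_y_2 = 5
pos_z_2 = 7.75
height_2 = 3.25
pos_x_3 = 4
pos_y_3 = 12.75
pos_z_3 = 4.5
radius_3 = 1.25
pos_x_4 = 5
pos_y_4 = 5.5
pos_z_4 = 6
height_4 = 6.25
pos_x_5 = 11.75
pos_y_5 = 10.75
pos_z_5 = 7.25
pos_x_6 = 5.75
pos_y_6 = 4.75
pos_z_6 = 9.5
width_6 = 4.75
depth_6 = 2.25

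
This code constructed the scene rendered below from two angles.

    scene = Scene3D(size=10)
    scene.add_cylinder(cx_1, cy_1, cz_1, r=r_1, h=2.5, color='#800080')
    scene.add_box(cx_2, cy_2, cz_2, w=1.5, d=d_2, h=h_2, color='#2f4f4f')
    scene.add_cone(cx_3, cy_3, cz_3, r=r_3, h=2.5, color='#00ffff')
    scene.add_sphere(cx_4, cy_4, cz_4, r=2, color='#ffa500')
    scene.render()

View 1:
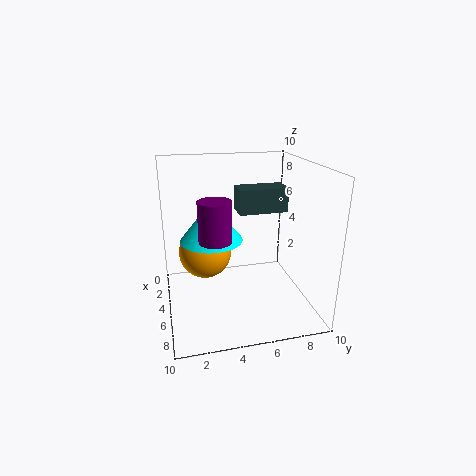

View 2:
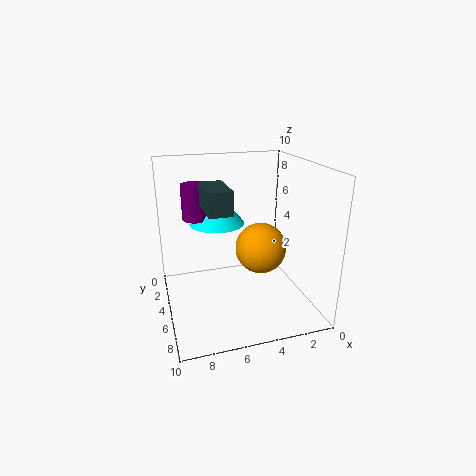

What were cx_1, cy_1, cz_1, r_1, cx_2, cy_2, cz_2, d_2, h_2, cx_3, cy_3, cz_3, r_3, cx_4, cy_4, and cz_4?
cx_1 = 7.5
cy_1 = 3
cz_1 = 6
r_1 = 1
cx_2 = 6
cy_2 = 4.5
cz_2 = 7.5
d_2 = 3
h_2 = 1.5
cx_3 = 6
cy_3 = 3
cz_3 = 5.5
r_3 = 2
cx_4 = 2.5
cy_4 = 3
cz_4 = 3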